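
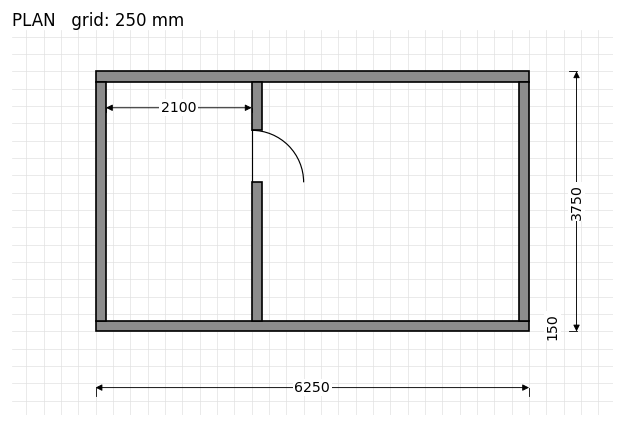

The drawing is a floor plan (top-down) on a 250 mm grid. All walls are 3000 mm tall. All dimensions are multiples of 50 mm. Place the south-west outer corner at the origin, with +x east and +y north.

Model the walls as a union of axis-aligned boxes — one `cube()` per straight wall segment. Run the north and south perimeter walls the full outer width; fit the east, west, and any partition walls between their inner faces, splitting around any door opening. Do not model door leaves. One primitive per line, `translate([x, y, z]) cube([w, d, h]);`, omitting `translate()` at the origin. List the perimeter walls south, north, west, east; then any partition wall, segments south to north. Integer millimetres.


cube([6250, 150, 3000]);
translate([0, 3600, 0]) cube([6250, 150, 3000]);
translate([0, 150, 0]) cube([150, 3450, 3000]);
translate([6100, 150, 0]) cube([150, 3450, 3000]);
translate([2250, 150, 0]) cube([150, 2000, 3000]);
translate([2250, 2900, 0]) cube([150, 700, 3000]);


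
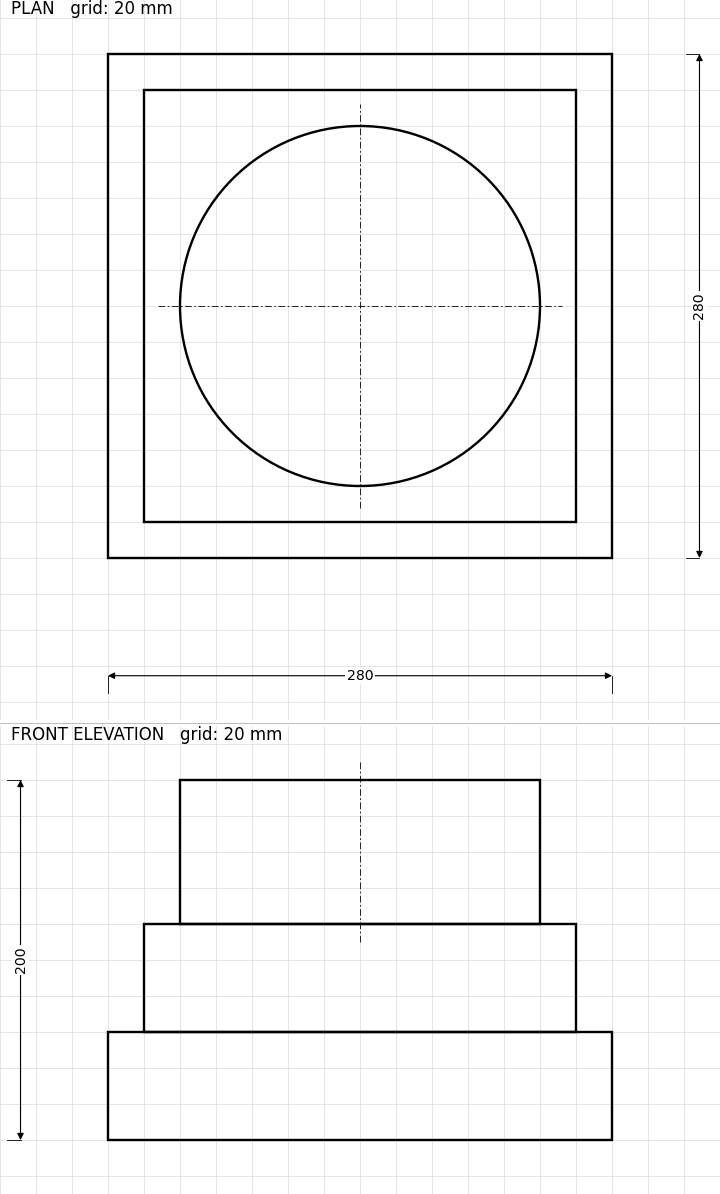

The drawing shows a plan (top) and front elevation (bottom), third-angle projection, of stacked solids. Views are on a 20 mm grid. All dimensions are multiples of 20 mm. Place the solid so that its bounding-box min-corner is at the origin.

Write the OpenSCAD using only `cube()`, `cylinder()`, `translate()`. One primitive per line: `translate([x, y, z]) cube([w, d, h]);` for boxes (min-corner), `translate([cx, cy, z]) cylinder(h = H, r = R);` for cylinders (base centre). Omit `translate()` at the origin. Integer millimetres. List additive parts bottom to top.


cube([280, 280, 60]);
translate([20, 20, 60]) cube([240, 240, 60]);
translate([140, 140, 120]) cylinder(h = 80, r = 100);


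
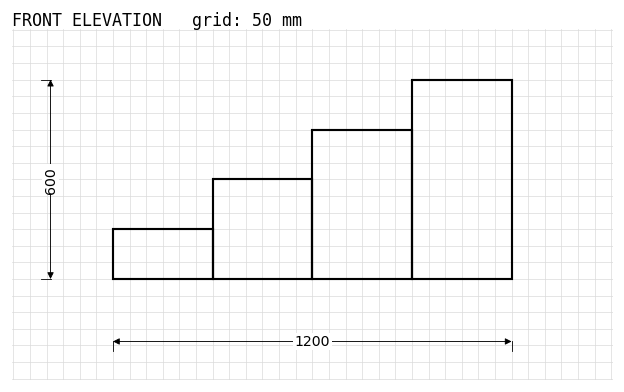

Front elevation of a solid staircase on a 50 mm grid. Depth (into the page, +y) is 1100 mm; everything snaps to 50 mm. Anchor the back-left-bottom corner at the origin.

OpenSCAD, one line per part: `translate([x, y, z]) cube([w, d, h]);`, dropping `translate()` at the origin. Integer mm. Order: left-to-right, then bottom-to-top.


cube([300, 1100, 150]);
translate([300, 0, 0]) cube([300, 1100, 300]);
translate([600, 0, 0]) cube([300, 1100, 450]);
translate([900, 0, 0]) cube([300, 1100, 600]);


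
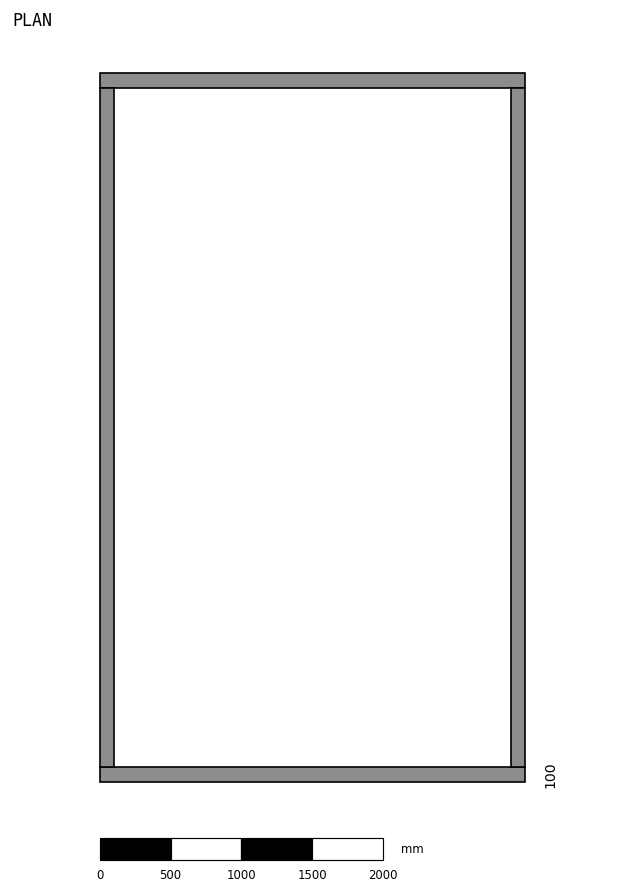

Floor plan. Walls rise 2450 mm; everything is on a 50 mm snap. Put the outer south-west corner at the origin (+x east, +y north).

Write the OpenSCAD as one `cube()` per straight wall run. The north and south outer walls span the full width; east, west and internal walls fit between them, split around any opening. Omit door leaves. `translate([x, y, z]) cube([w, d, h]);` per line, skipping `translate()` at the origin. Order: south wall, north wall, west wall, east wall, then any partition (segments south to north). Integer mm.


cube([3000, 100, 2450]);
translate([0, 4900, 0]) cube([3000, 100, 2450]);
translate([0, 100, 0]) cube([100, 4800, 2450]);
translate([2900, 100, 0]) cube([100, 4800, 2450]);


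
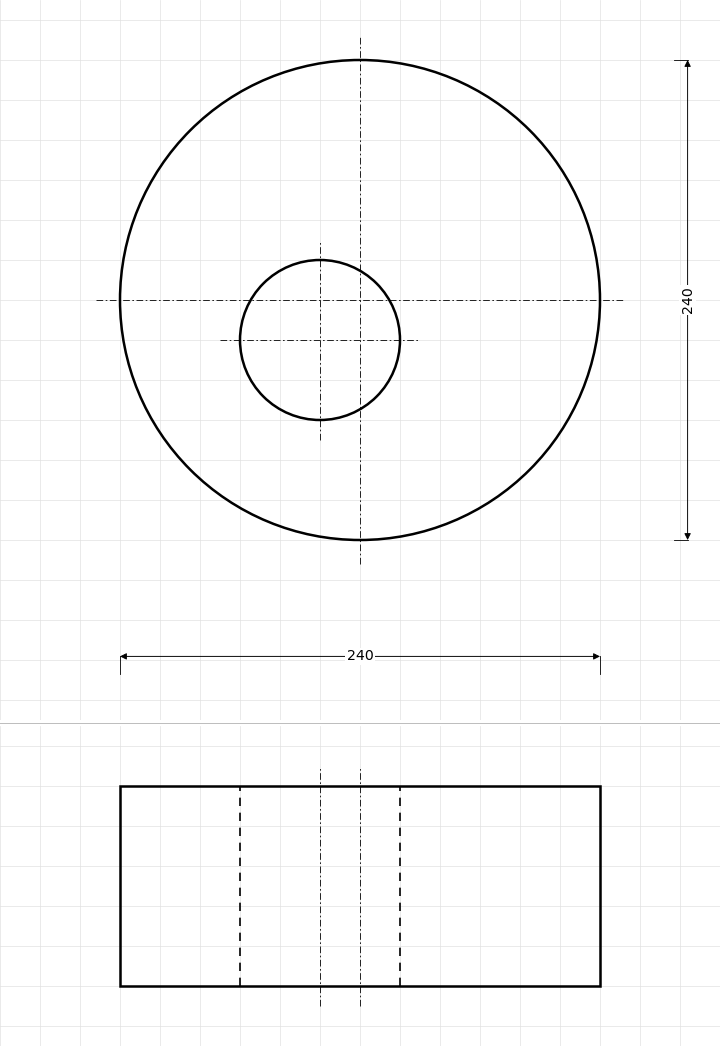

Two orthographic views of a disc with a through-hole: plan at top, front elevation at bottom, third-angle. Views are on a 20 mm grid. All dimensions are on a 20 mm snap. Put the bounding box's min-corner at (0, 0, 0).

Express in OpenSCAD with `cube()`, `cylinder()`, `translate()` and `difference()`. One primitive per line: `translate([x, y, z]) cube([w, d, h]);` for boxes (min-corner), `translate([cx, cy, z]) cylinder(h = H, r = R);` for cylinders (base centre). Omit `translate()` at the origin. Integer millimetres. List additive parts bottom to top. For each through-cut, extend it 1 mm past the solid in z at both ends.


difference() {
  translate([120, 120, 0]) cylinder(h = 100, r = 120);
  translate([100, 100, -1]) cylinder(h = 102, r = 40);
}


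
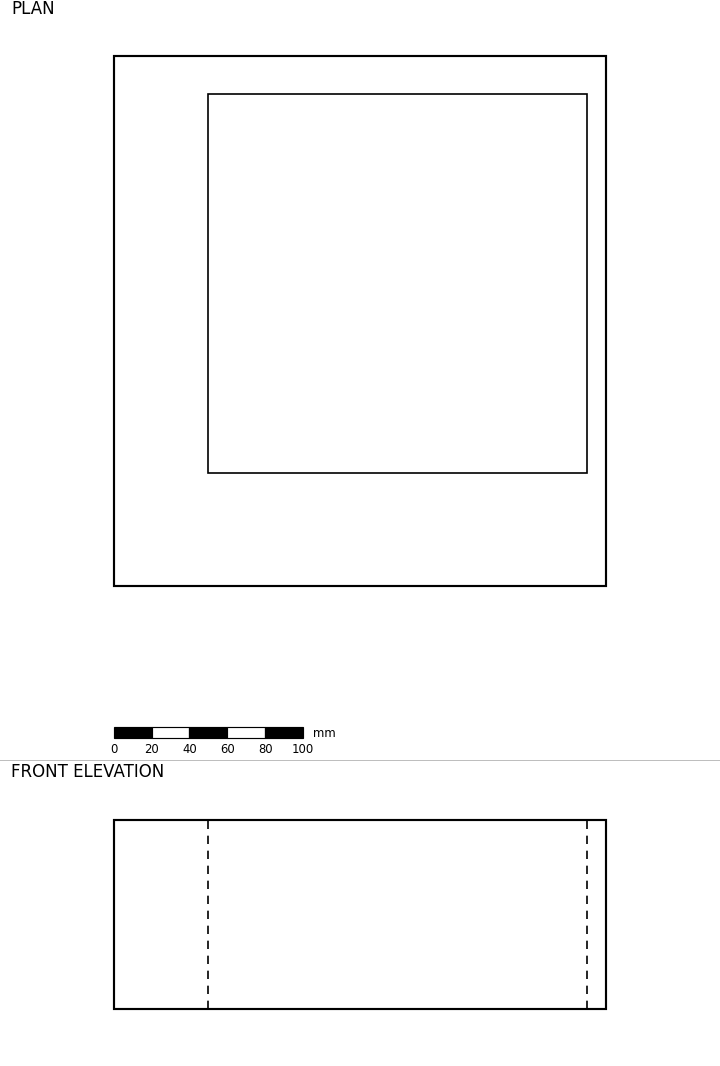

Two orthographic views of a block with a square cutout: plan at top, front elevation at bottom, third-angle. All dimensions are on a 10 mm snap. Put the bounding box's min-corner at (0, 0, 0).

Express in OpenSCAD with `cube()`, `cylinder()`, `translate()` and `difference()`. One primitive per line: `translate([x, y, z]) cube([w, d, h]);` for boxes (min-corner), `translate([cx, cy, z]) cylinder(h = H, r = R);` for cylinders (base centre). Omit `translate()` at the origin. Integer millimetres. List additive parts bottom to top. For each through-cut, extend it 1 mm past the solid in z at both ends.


difference() {
  cube([260, 280, 100]);
  translate([50, 60, -1]) cube([200, 200, 102]);
}


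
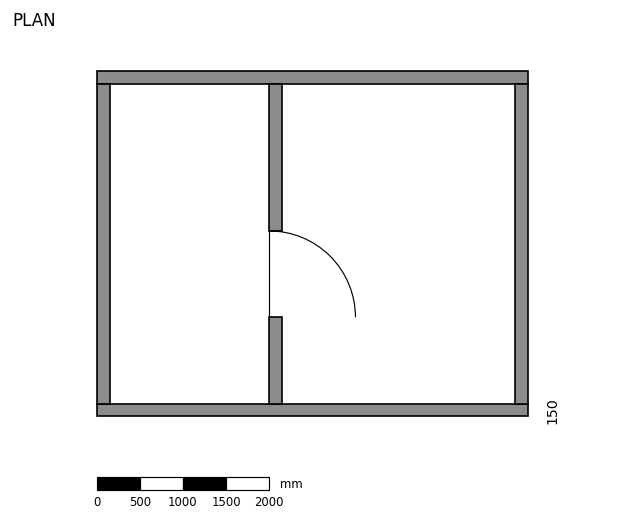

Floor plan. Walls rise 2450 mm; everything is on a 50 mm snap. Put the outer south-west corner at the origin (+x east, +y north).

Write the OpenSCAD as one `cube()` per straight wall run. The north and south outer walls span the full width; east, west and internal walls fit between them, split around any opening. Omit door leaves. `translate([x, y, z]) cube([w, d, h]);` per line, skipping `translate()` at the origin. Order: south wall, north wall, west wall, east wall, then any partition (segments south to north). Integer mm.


cube([5000, 150, 2450]);
translate([0, 3850, 0]) cube([5000, 150, 2450]);
translate([0, 150, 0]) cube([150, 3700, 2450]);
translate([4850, 150, 0]) cube([150, 3700, 2450]);
translate([2000, 150, 0]) cube([150, 1000, 2450]);
translate([2000, 2150, 0]) cube([150, 1700, 2450]);


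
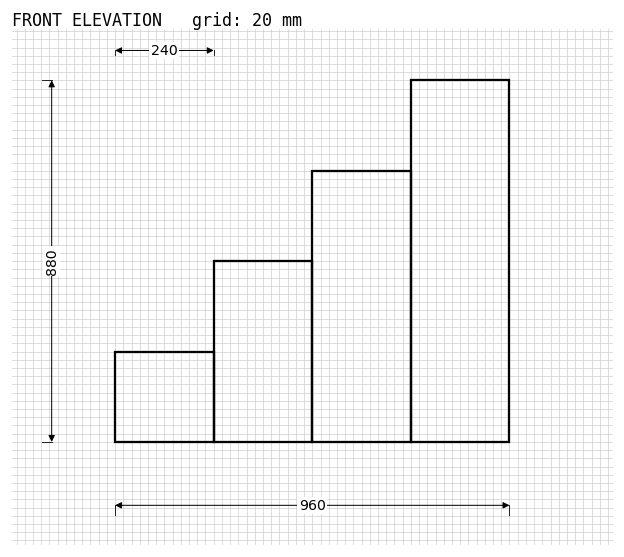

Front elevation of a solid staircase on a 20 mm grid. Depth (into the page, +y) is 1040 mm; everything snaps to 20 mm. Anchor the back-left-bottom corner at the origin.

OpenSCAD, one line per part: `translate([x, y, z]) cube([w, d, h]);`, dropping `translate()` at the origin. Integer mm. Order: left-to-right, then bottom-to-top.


cube([240, 1040, 220]);
translate([240, 0, 0]) cube([240, 1040, 440]);
translate([480, 0, 0]) cube([240, 1040, 660]);
translate([720, 0, 0]) cube([240, 1040, 880]);


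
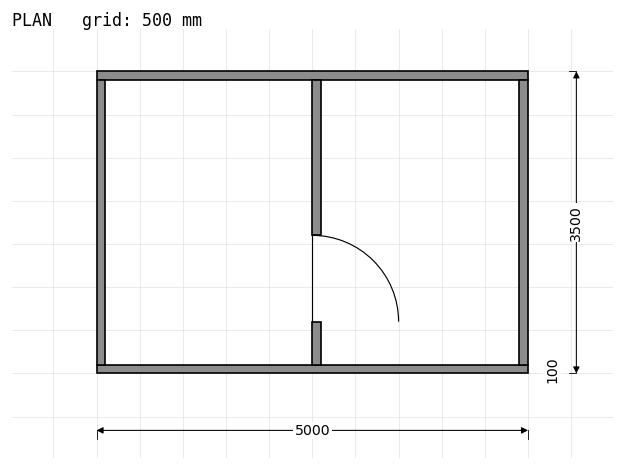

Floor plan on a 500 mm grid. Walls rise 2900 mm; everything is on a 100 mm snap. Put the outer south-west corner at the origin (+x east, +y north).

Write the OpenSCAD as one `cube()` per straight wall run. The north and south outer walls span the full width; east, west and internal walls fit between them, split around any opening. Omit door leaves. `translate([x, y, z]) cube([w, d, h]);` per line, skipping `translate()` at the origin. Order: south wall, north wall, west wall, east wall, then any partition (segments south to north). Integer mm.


cube([5000, 100, 2900]);
translate([0, 3400, 0]) cube([5000, 100, 2900]);
translate([0, 100, 0]) cube([100, 3300, 2900]);
translate([4900, 100, 0]) cube([100, 3300, 2900]);
translate([2500, 100, 0]) cube([100, 500, 2900]);
translate([2500, 1600, 0]) cube([100, 1800, 2900]);


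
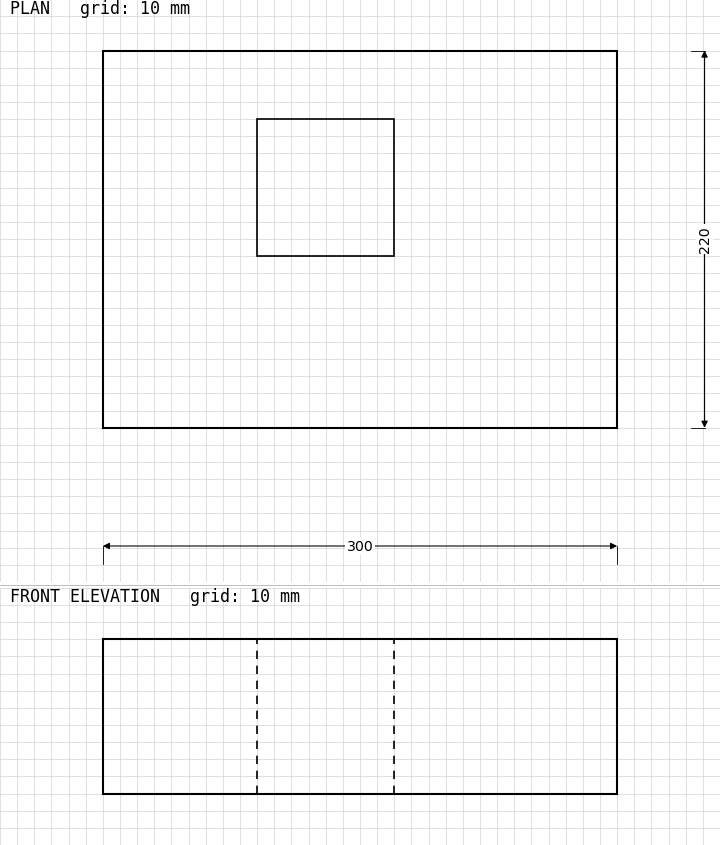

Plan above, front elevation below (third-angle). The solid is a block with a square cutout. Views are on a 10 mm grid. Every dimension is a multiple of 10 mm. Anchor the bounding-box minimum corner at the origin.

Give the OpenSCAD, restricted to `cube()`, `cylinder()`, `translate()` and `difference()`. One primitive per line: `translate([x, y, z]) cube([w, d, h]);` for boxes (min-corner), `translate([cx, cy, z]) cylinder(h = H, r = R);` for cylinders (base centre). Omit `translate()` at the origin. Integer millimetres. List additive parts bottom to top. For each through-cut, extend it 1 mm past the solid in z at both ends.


difference() {
  cube([300, 220, 90]);
  translate([90, 100, -1]) cube([80, 80, 92]);
}


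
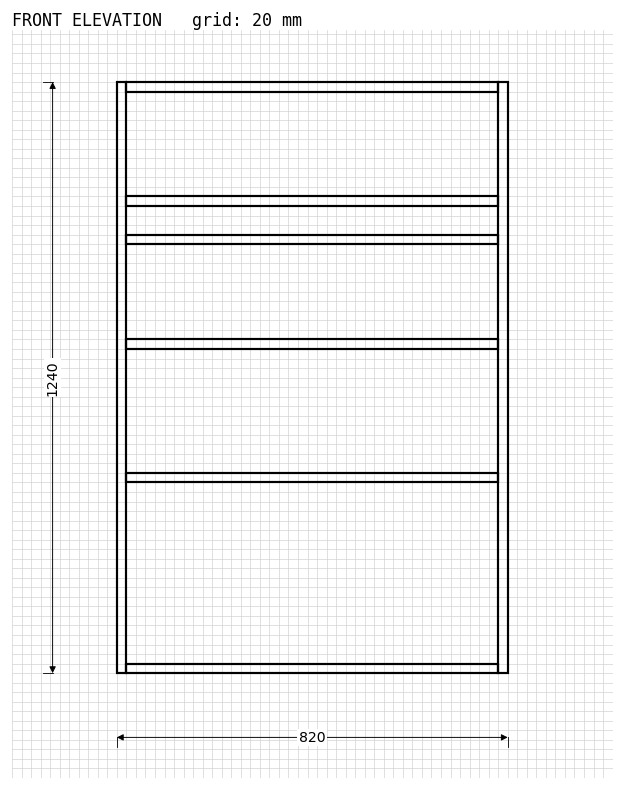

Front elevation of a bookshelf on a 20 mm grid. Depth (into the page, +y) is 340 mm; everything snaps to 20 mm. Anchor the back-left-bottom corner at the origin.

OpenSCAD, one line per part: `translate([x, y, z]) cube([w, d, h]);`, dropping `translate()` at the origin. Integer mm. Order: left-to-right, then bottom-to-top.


cube([20, 340, 1240]);
translate([20, 0, 0]) cube([780, 340, 20]);
translate([20, 0, 400]) cube([780, 340, 20]);
translate([20, 0, 680]) cube([780, 340, 20]);
translate([20, 0, 900]) cube([780, 340, 20]);
translate([20, 0, 980]) cube([780, 340, 20]);
translate([20, 0, 1220]) cube([780, 340, 20]);
translate([800, 0, 0]) cube([20, 340, 1240]);


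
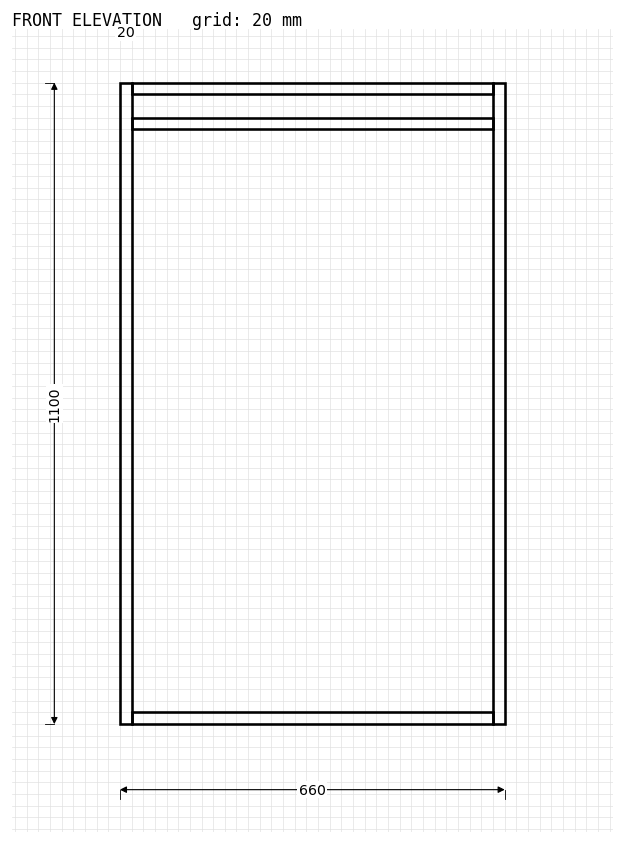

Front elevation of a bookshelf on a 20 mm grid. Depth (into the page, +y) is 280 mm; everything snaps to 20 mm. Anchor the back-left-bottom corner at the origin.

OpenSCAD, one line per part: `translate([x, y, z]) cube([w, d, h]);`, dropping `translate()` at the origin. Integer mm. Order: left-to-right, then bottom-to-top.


cube([20, 280, 1100]);
translate([20, 0, 0]) cube([620, 280, 20]);
translate([20, 0, 1020]) cube([620, 280, 20]);
translate([20, 0, 1080]) cube([620, 280, 20]);
translate([640, 0, 0]) cube([20, 280, 1100]);


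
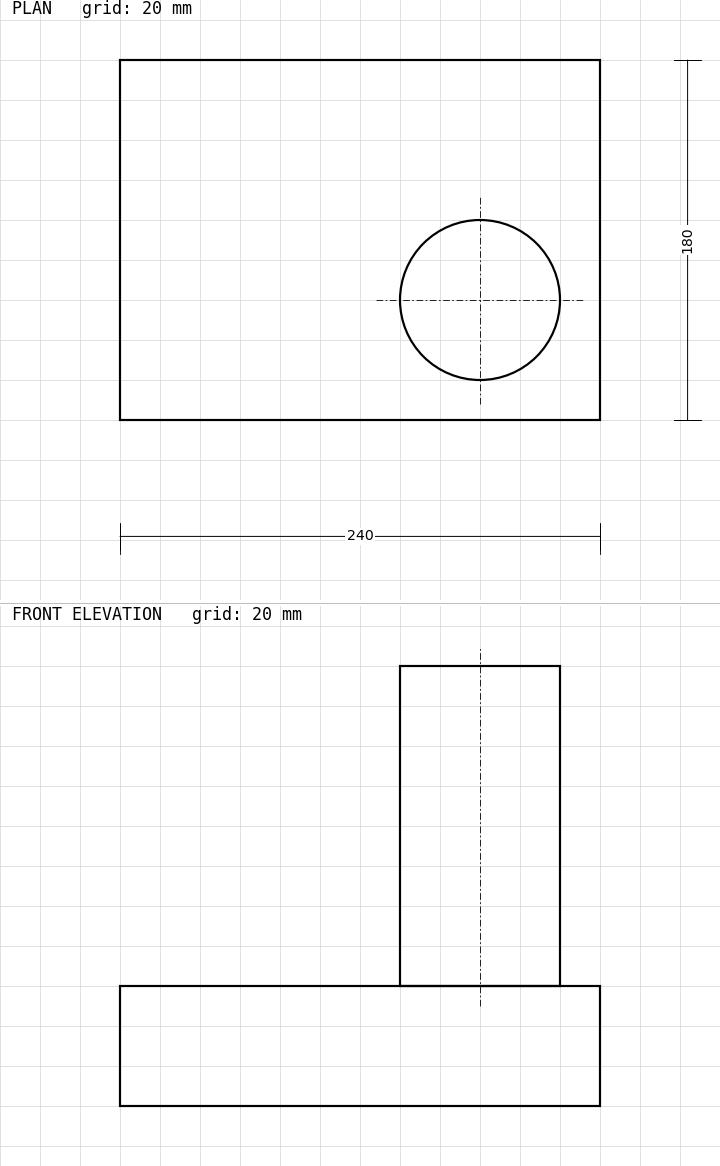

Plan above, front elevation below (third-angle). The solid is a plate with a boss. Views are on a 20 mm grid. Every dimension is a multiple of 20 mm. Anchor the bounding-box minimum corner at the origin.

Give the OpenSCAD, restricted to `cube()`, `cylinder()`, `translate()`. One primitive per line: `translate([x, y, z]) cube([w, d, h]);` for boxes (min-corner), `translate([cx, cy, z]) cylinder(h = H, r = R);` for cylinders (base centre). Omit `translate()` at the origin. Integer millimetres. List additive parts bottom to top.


cube([240, 180, 60]);
translate([180, 60, 60]) cylinder(h = 160, r = 40);


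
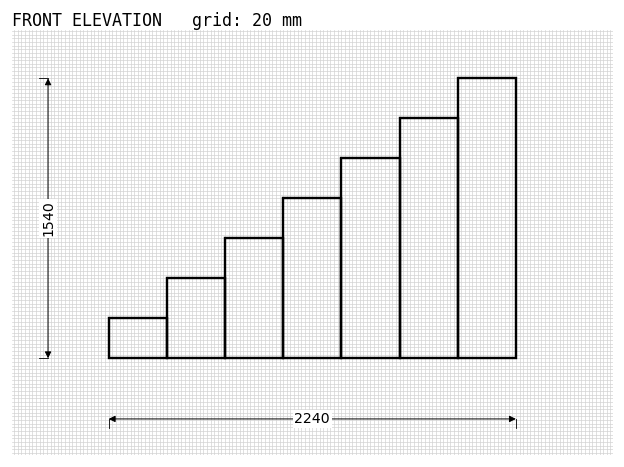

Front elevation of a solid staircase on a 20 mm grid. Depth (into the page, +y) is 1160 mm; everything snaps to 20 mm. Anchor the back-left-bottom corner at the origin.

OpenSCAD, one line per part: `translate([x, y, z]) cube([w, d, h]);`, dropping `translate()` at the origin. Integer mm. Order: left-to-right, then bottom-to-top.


cube([320, 1160, 220]);
translate([320, 0, 0]) cube([320, 1160, 440]);
translate([640, 0, 0]) cube([320, 1160, 660]);
translate([960, 0, 0]) cube([320, 1160, 880]);
translate([1280, 0, 0]) cube([320, 1160, 1100]);
translate([1600, 0, 0]) cube([320, 1160, 1320]);
translate([1920, 0, 0]) cube([320, 1160, 1540]);


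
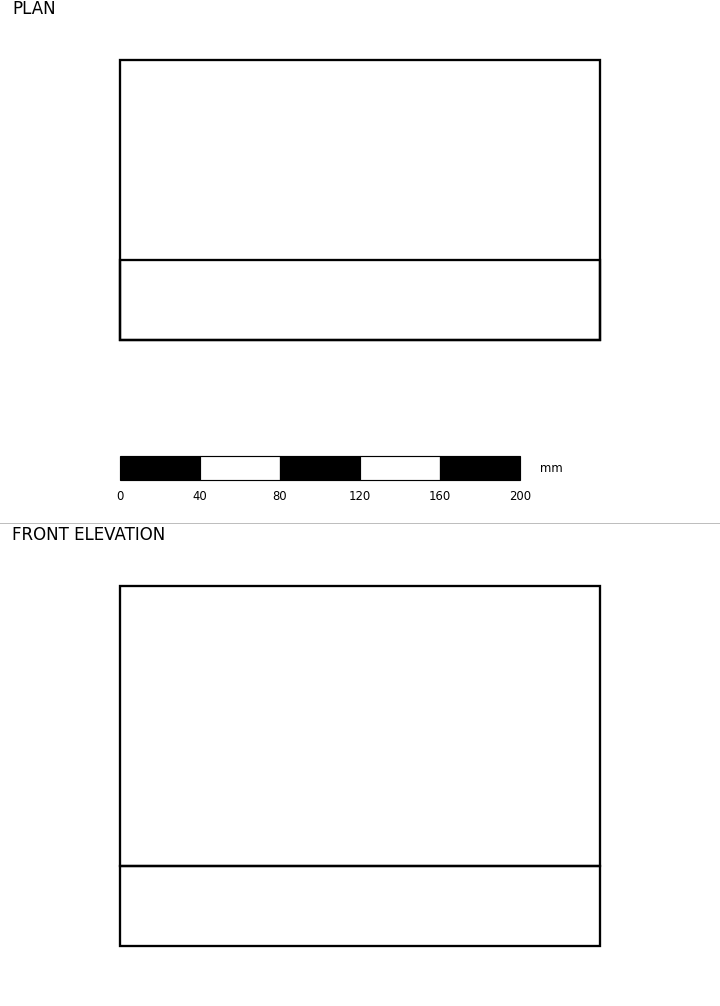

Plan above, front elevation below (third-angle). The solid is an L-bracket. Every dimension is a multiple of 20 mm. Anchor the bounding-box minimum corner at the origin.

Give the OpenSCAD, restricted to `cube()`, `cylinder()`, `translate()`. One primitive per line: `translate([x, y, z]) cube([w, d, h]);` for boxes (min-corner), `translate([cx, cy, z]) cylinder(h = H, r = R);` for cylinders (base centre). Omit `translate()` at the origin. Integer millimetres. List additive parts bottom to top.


cube([240, 140, 40]);
translate([0, 0, 40]) cube([240, 40, 140]);


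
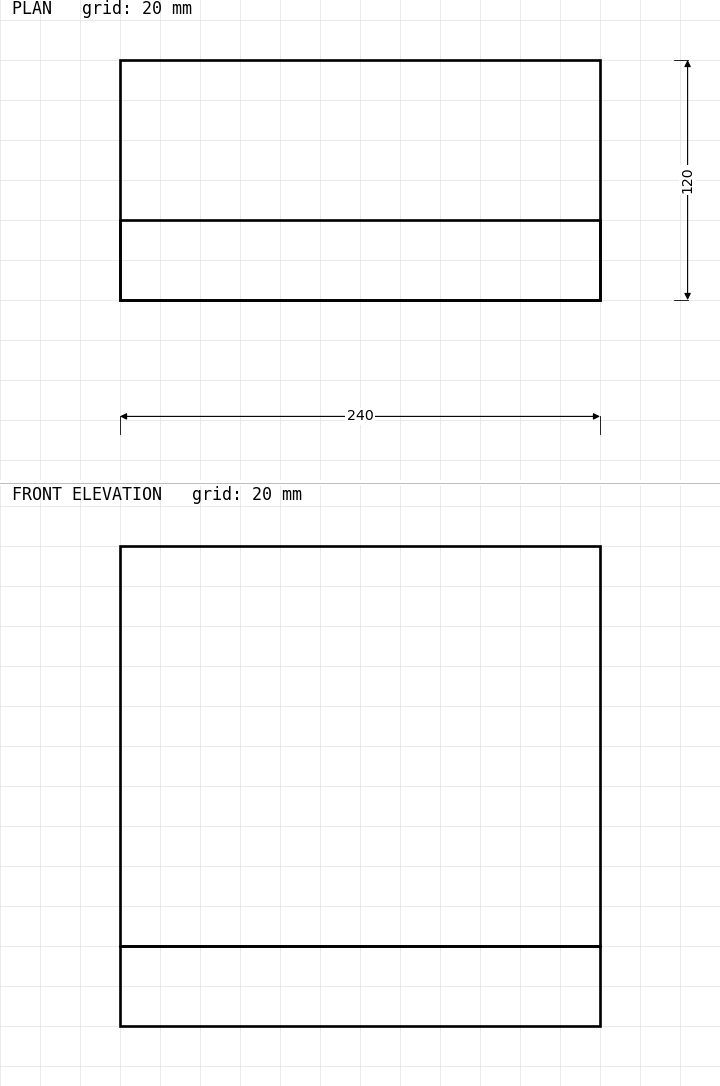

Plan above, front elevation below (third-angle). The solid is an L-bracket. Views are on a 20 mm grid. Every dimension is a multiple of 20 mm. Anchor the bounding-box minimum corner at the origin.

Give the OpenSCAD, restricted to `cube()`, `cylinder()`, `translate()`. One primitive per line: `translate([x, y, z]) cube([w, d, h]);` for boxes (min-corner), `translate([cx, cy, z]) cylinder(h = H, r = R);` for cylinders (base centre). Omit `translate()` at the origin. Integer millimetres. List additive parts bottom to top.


cube([240, 120, 40]);
translate([0, 0, 40]) cube([240, 40, 200]);


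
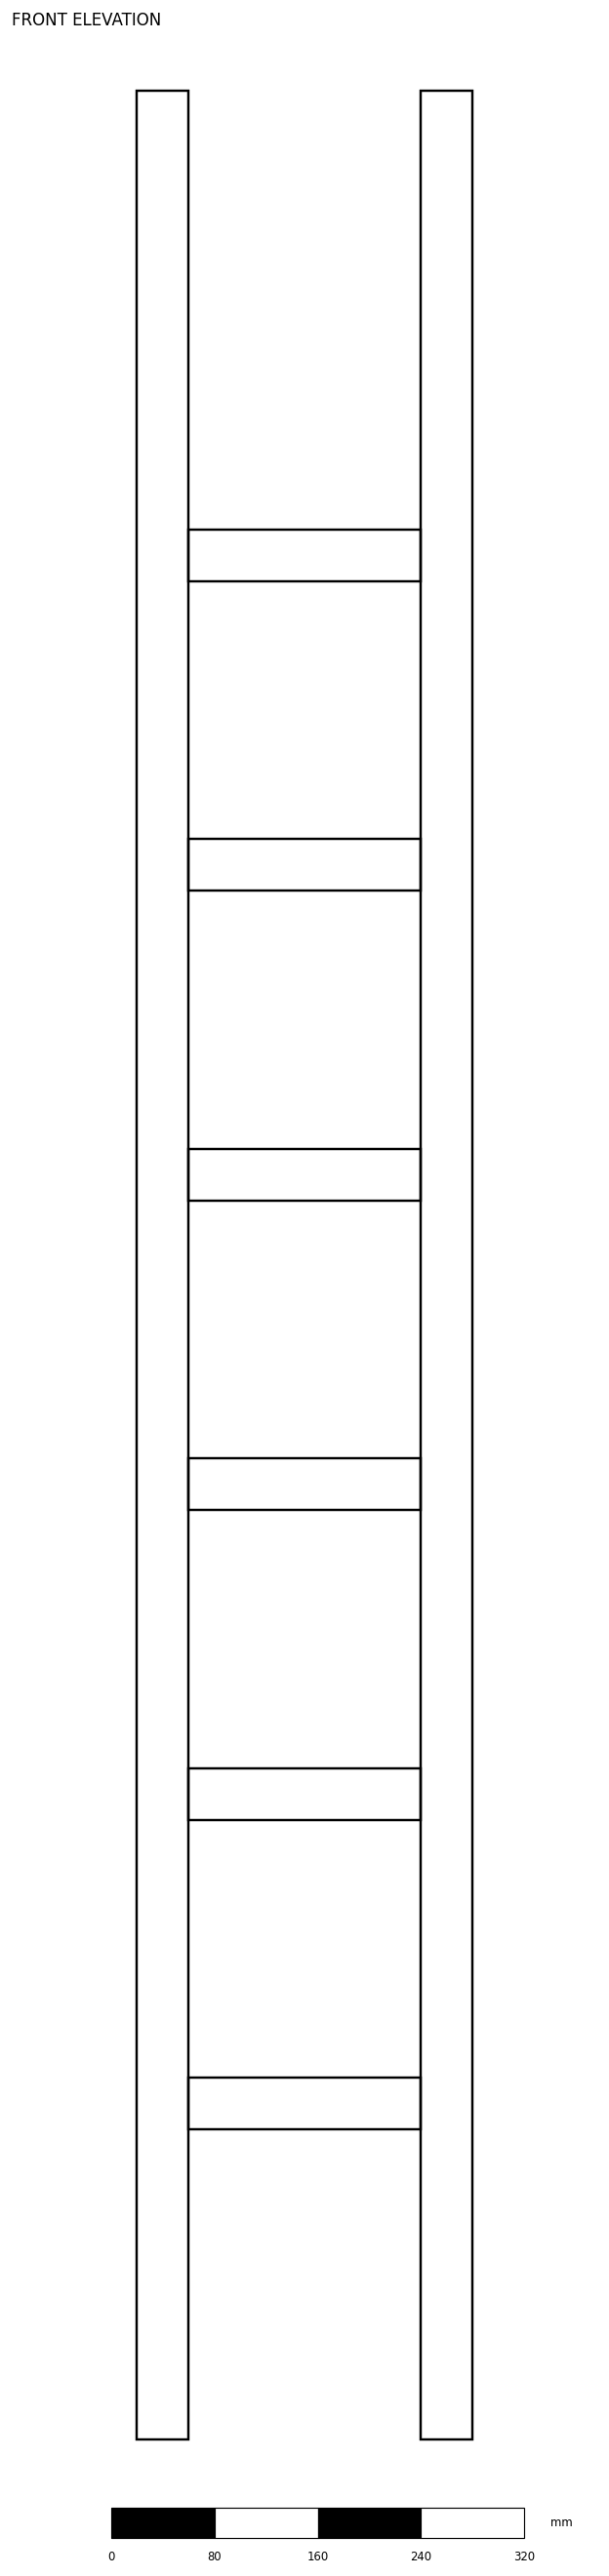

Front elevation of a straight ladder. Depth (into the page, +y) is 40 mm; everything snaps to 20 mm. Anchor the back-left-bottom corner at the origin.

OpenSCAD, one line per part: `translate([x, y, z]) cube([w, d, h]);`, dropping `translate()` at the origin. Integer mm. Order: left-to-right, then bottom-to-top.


cube([40, 40, 1820]);
translate([40, 0, 240]) cube([180, 40, 40]);
translate([40, 0, 480]) cube([180, 40, 40]);
translate([40, 0, 720]) cube([180, 40, 40]);
translate([40, 0, 960]) cube([180, 40, 40]);
translate([40, 0, 1200]) cube([180, 40, 40]);
translate([40, 0, 1440]) cube([180, 40, 40]);
translate([220, 0, 0]) cube([40, 40, 1820]);


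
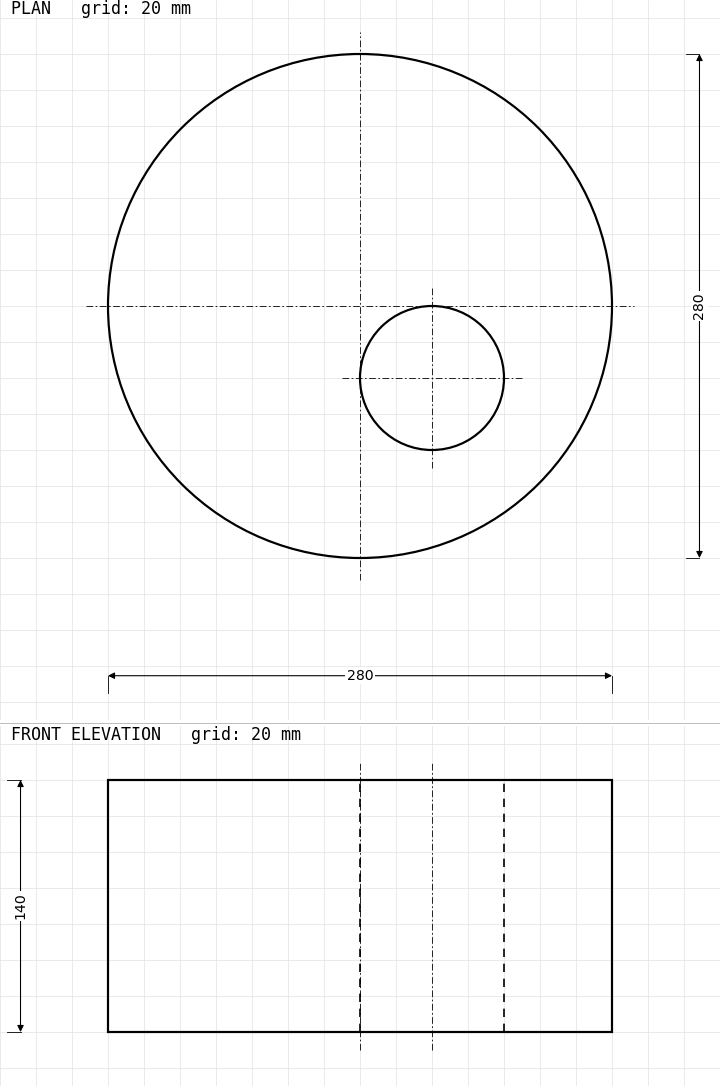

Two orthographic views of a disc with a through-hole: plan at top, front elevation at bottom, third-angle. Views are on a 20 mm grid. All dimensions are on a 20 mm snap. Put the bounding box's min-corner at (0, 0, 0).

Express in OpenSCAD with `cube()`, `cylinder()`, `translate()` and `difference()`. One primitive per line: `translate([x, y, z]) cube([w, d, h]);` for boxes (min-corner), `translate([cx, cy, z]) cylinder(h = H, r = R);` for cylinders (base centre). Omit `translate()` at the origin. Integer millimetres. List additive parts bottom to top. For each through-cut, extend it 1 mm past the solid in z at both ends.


difference() {
  translate([140, 140, 0]) cylinder(h = 140, r = 140);
  translate([180, 100, -1]) cylinder(h = 142, r = 40);
}


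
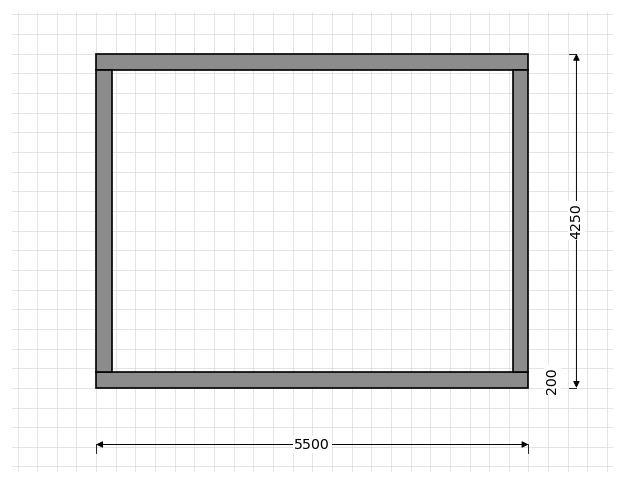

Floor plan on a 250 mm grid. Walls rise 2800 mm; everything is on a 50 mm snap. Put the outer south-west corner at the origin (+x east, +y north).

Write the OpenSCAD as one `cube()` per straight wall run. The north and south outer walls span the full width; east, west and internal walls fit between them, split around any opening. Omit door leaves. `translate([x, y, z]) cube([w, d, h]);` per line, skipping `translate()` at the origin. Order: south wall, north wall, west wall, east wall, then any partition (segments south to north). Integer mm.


cube([5500, 200, 2800]);
translate([0, 4050, 0]) cube([5500, 200, 2800]);
translate([0, 200, 0]) cube([200, 3850, 2800]);
translate([5300, 200, 0]) cube([200, 3850, 2800]);


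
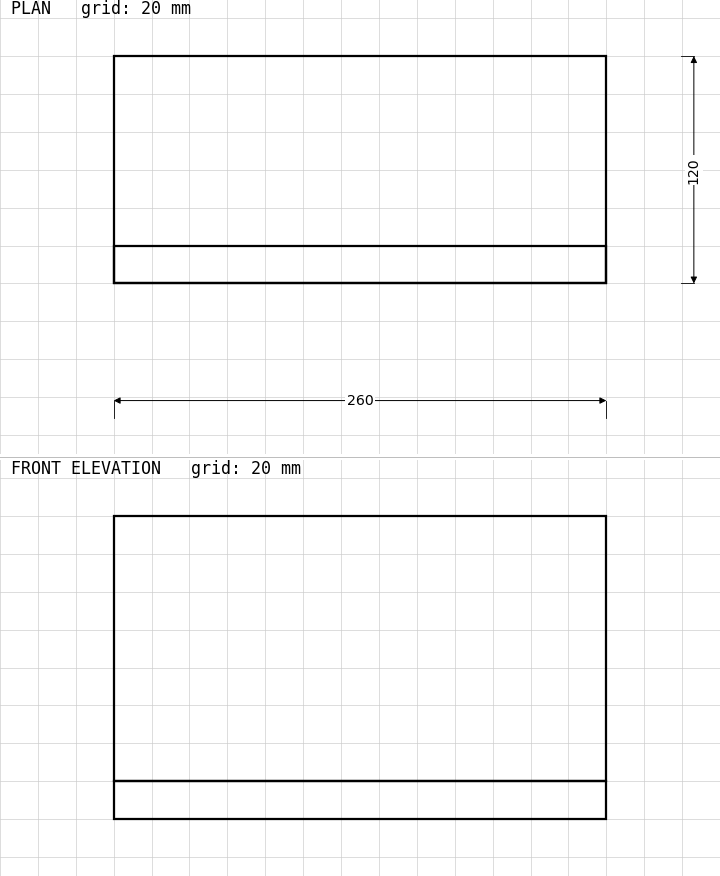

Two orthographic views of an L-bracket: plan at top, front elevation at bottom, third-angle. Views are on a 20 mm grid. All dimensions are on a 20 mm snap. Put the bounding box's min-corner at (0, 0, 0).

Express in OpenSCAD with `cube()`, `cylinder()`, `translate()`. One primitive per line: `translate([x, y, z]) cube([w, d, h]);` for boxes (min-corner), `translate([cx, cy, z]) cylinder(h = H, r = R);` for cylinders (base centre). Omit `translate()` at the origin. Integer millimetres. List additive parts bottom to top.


cube([260, 120, 20]);
translate([0, 0, 20]) cube([260, 20, 140]);


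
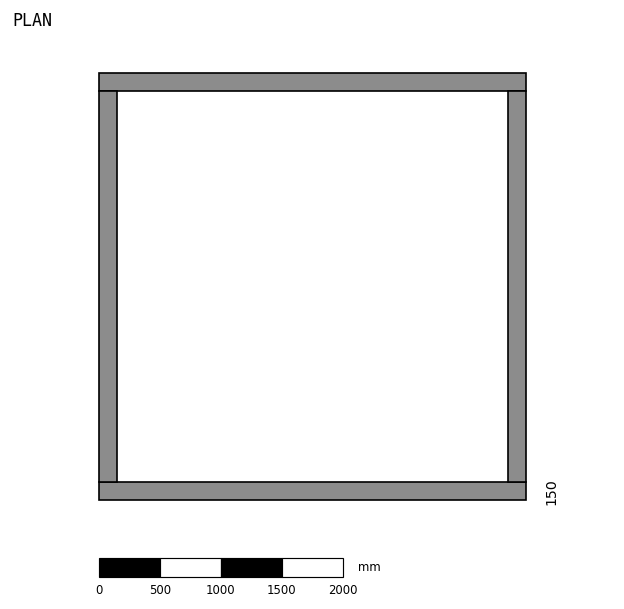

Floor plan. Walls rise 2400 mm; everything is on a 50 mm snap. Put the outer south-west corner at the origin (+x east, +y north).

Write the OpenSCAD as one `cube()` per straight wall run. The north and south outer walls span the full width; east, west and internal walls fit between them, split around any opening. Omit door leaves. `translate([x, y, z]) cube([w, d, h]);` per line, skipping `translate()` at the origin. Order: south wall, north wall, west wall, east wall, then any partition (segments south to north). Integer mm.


cube([3500, 150, 2400]);
translate([0, 3350, 0]) cube([3500, 150, 2400]);
translate([0, 150, 0]) cube([150, 3200, 2400]);
translate([3350, 150, 0]) cube([150, 3200, 2400]);


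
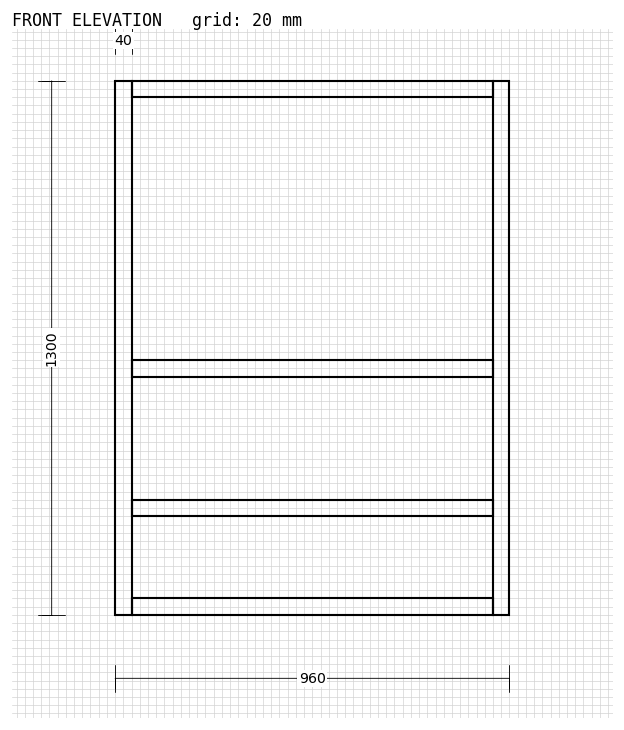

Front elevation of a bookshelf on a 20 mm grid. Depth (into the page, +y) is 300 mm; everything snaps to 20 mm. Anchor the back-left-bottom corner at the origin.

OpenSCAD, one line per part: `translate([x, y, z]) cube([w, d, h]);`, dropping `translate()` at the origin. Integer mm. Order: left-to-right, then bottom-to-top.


cube([40, 300, 1300]);
translate([40, 0, 0]) cube([880, 300, 40]);
translate([40, 0, 240]) cube([880, 300, 40]);
translate([40, 0, 580]) cube([880, 300, 40]);
translate([40, 0, 1260]) cube([880, 300, 40]);
translate([920, 0, 0]) cube([40, 300, 1300]);


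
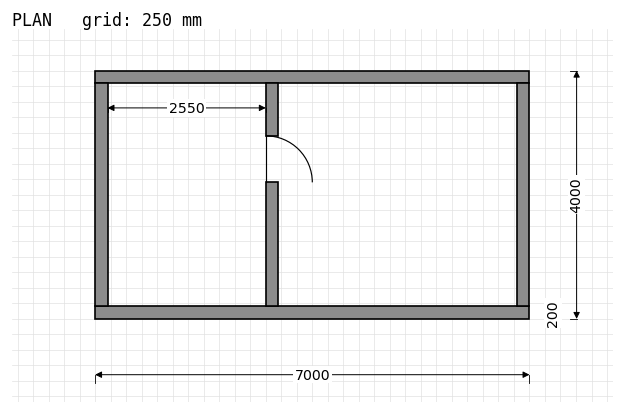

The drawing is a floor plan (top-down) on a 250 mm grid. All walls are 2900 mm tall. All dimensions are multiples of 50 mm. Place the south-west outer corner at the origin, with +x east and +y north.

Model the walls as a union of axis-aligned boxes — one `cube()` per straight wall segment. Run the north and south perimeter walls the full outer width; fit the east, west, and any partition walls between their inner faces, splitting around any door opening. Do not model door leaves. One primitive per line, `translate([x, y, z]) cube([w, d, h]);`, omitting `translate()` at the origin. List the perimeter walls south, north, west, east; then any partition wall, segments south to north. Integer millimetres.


cube([7000, 200, 2900]);
translate([0, 3800, 0]) cube([7000, 200, 2900]);
translate([0, 200, 0]) cube([200, 3600, 2900]);
translate([6800, 200, 0]) cube([200, 3600, 2900]);
translate([2750, 200, 0]) cube([200, 2000, 2900]);
translate([2750, 2950, 0]) cube([200, 850, 2900]);


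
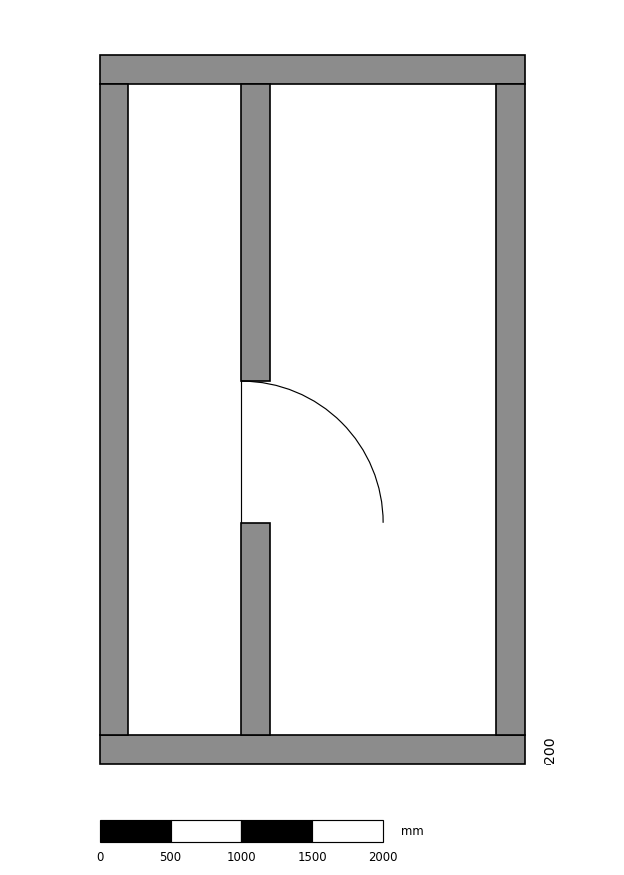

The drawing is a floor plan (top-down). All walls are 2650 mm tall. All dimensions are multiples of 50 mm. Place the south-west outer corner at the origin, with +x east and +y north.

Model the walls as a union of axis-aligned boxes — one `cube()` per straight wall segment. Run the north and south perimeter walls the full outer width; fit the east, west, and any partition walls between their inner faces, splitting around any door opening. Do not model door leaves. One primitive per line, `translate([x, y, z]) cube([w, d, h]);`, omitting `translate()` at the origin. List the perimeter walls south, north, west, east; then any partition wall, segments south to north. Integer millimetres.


cube([3000, 200, 2650]);
translate([0, 4800, 0]) cube([3000, 200, 2650]);
translate([0, 200, 0]) cube([200, 4600, 2650]);
translate([2800, 200, 0]) cube([200, 4600, 2650]);
translate([1000, 200, 0]) cube([200, 1500, 2650]);
translate([1000, 2700, 0]) cube([200, 2100, 2650]);


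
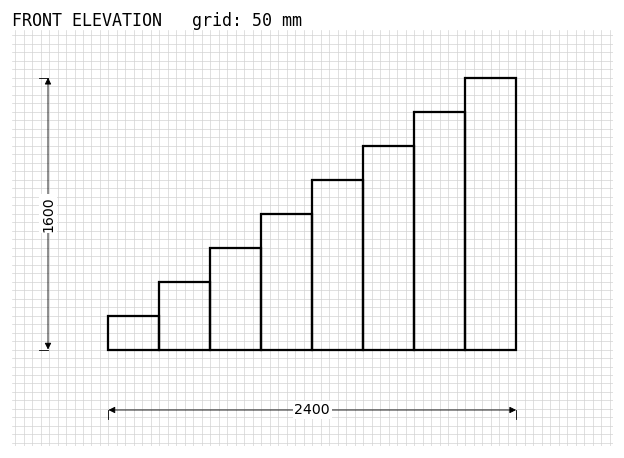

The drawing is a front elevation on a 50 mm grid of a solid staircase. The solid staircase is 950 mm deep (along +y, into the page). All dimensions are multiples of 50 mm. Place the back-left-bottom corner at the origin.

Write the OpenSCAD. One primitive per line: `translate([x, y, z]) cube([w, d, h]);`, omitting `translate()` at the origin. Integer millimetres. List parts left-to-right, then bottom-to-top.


cube([300, 950, 200]);
translate([300, 0, 0]) cube([300, 950, 400]);
translate([600, 0, 0]) cube([300, 950, 600]);
translate([900, 0, 0]) cube([300, 950, 800]);
translate([1200, 0, 0]) cube([300, 950, 1000]);
translate([1500, 0, 0]) cube([300, 950, 1200]);
translate([1800, 0, 0]) cube([300, 950, 1400]);
translate([2100, 0, 0]) cube([300, 950, 1600]);


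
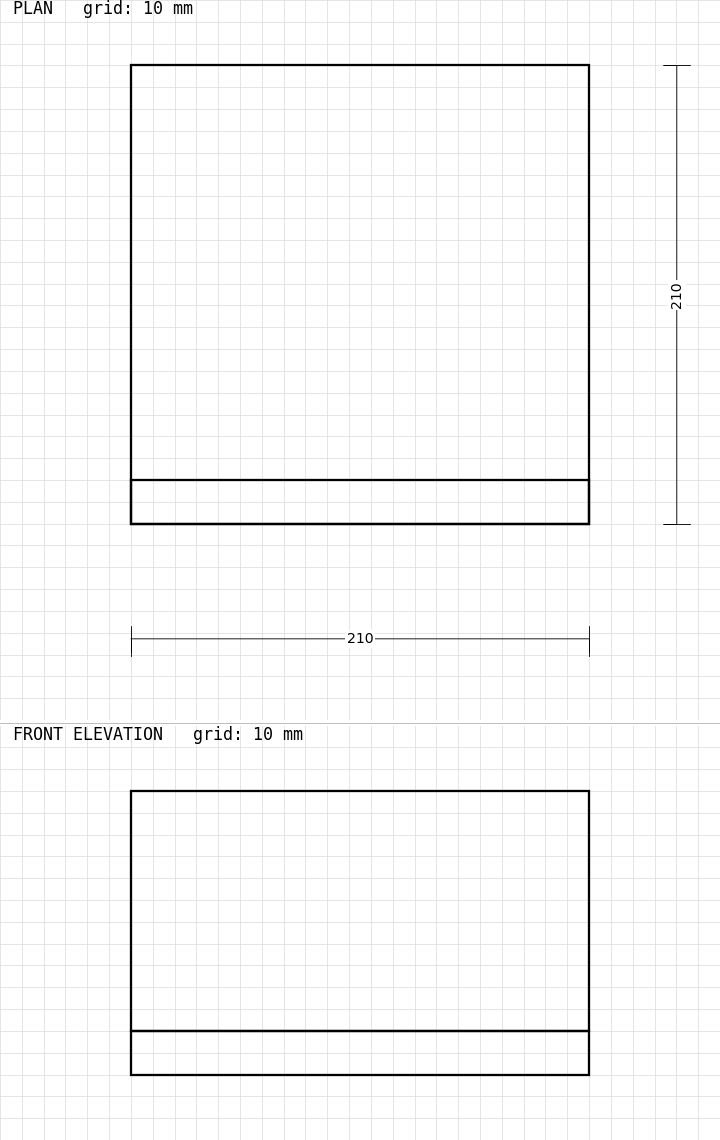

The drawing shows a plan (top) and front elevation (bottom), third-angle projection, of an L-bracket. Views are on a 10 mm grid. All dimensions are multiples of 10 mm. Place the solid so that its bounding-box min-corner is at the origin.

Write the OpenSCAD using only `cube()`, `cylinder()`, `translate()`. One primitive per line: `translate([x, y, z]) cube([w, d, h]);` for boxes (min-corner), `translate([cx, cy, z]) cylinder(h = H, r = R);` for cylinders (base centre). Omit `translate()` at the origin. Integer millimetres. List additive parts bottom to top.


cube([210, 210, 20]);
translate([0, 0, 20]) cube([210, 20, 110]);


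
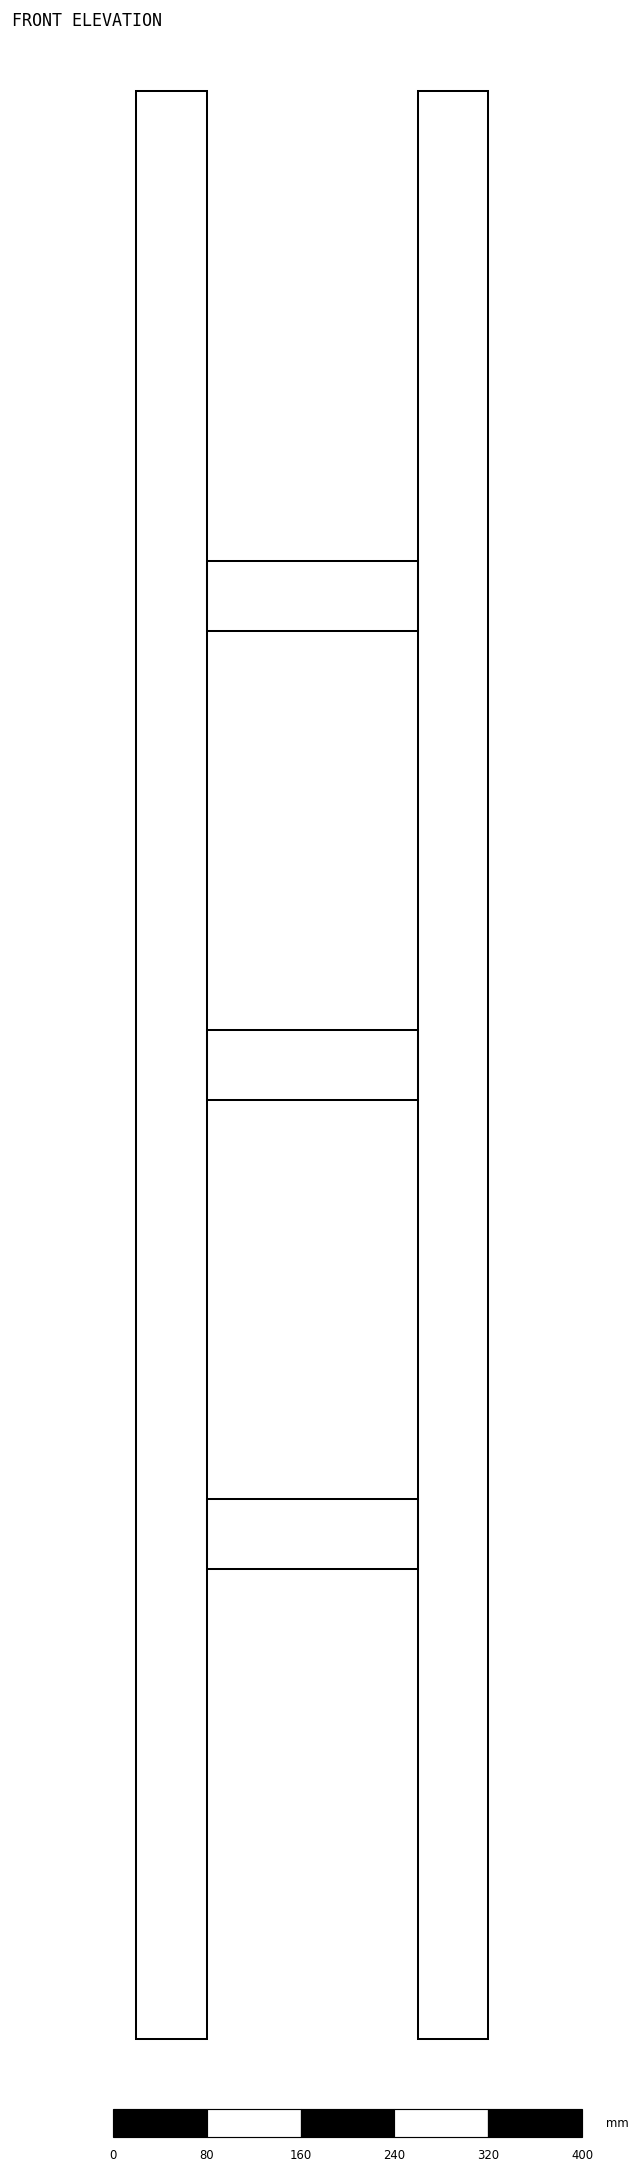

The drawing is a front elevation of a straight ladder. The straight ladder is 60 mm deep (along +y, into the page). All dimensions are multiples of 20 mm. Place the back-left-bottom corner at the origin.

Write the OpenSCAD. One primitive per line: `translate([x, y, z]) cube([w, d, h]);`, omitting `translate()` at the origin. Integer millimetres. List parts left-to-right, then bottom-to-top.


cube([60, 60, 1660]);
translate([60, 0, 400]) cube([180, 60, 60]);
translate([60, 0, 800]) cube([180, 60, 60]);
translate([60, 0, 1200]) cube([180, 60, 60]);
translate([240, 0, 0]) cube([60, 60, 1660]);


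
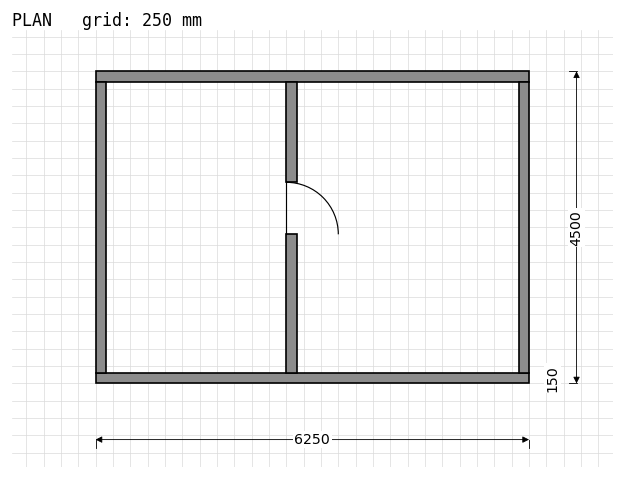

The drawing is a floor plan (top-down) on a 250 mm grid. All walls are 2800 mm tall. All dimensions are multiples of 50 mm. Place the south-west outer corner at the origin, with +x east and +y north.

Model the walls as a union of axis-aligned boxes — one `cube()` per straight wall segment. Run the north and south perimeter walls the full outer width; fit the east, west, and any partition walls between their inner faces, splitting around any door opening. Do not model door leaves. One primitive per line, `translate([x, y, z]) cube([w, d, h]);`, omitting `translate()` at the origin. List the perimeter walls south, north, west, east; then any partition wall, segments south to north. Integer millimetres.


cube([6250, 150, 2800]);
translate([0, 4350, 0]) cube([6250, 150, 2800]);
translate([0, 150, 0]) cube([150, 4200, 2800]);
translate([6100, 150, 0]) cube([150, 4200, 2800]);
translate([2750, 150, 0]) cube([150, 2000, 2800]);
translate([2750, 2900, 0]) cube([150, 1450, 2800]);


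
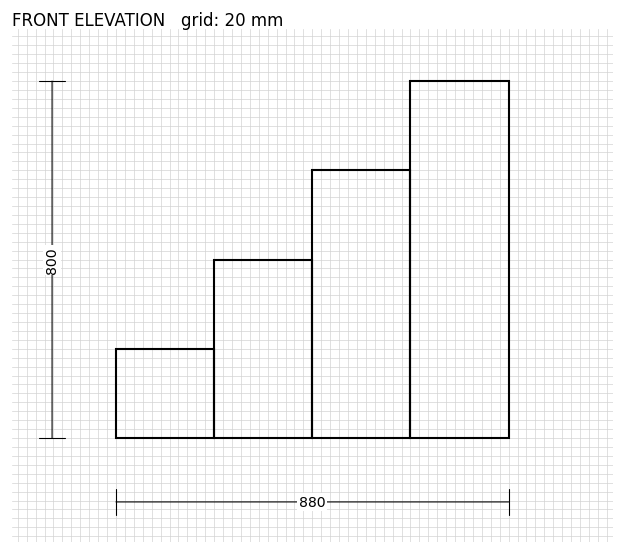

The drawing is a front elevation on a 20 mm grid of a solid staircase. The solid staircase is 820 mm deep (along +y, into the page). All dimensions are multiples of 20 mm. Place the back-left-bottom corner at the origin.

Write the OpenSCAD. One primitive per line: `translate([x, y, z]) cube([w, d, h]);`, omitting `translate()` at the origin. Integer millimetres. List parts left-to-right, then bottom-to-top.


cube([220, 820, 200]);
translate([220, 0, 0]) cube([220, 820, 400]);
translate([440, 0, 0]) cube([220, 820, 600]);
translate([660, 0, 0]) cube([220, 820, 800]);


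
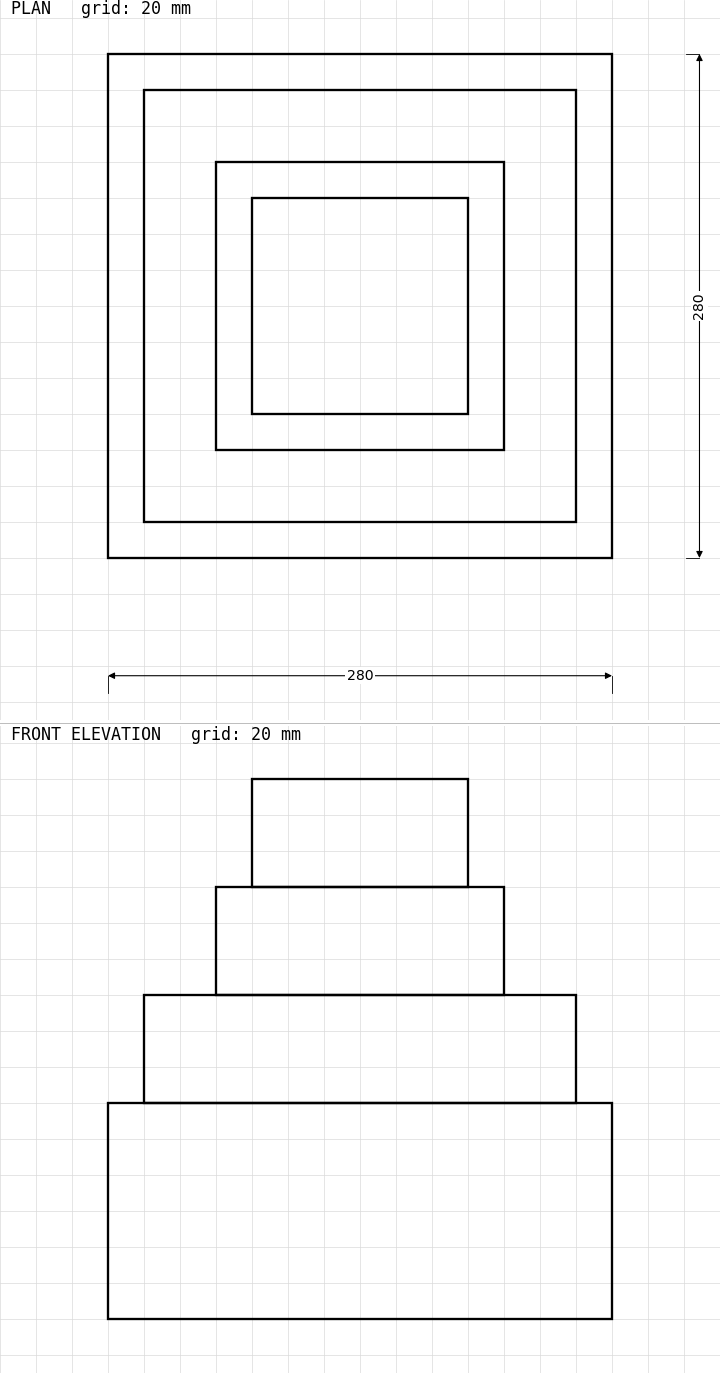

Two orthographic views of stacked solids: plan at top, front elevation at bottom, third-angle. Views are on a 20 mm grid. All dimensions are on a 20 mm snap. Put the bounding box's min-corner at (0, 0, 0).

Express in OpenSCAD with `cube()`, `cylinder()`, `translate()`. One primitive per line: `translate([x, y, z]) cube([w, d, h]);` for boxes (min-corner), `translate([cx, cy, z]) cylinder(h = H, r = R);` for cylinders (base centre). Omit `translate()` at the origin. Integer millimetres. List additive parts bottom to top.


cube([280, 280, 120]);
translate([20, 20, 120]) cube([240, 240, 60]);
translate([60, 60, 180]) cube([160, 160, 60]);
translate([80, 80, 240]) cube([120, 120, 60]);


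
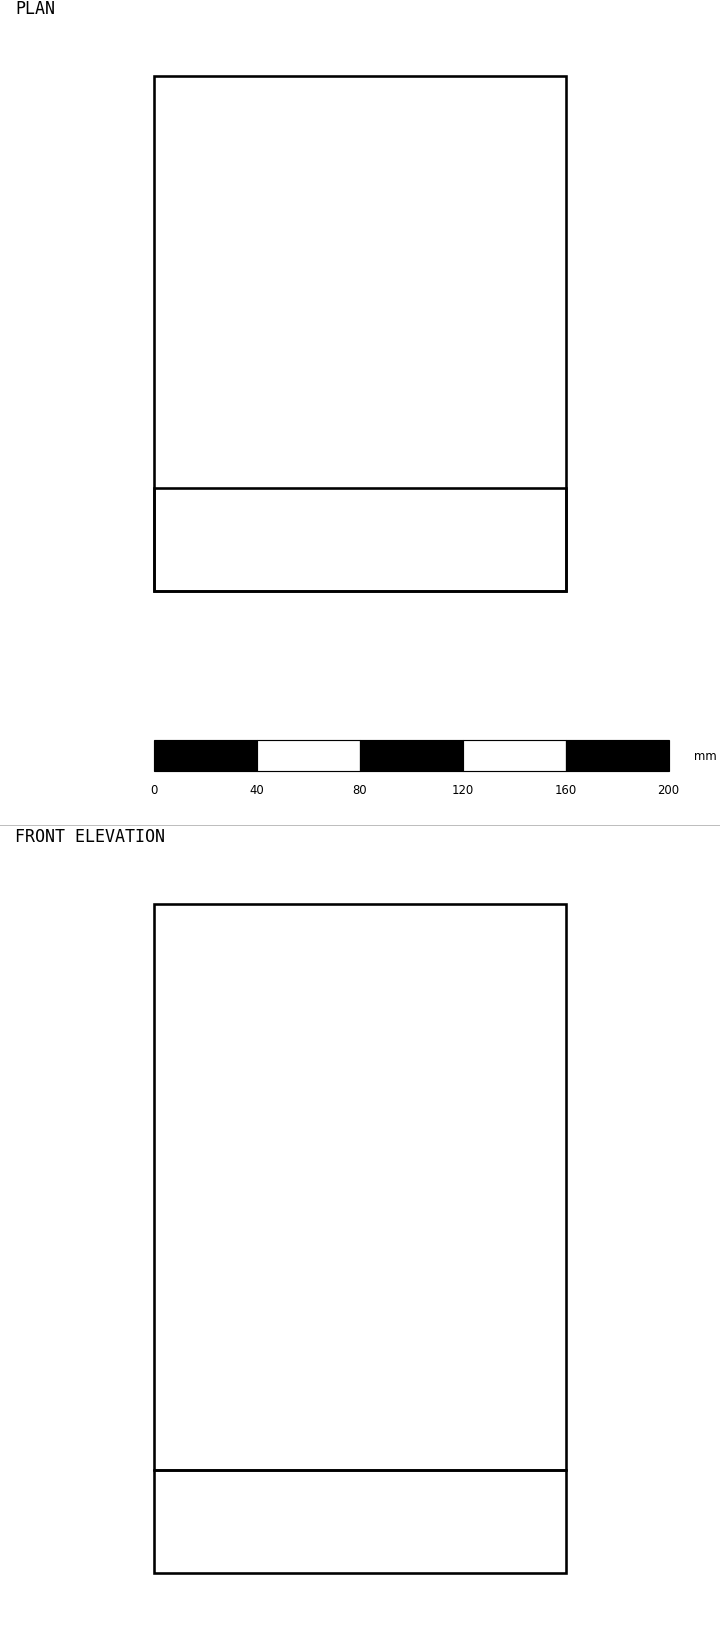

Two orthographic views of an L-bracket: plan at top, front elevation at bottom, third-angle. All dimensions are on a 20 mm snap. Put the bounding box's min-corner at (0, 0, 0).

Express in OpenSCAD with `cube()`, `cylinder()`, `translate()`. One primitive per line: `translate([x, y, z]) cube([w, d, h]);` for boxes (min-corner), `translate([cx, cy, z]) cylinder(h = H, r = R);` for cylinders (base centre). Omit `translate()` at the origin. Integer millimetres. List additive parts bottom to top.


cube([160, 200, 40]);
translate([0, 0, 40]) cube([160, 40, 220]);


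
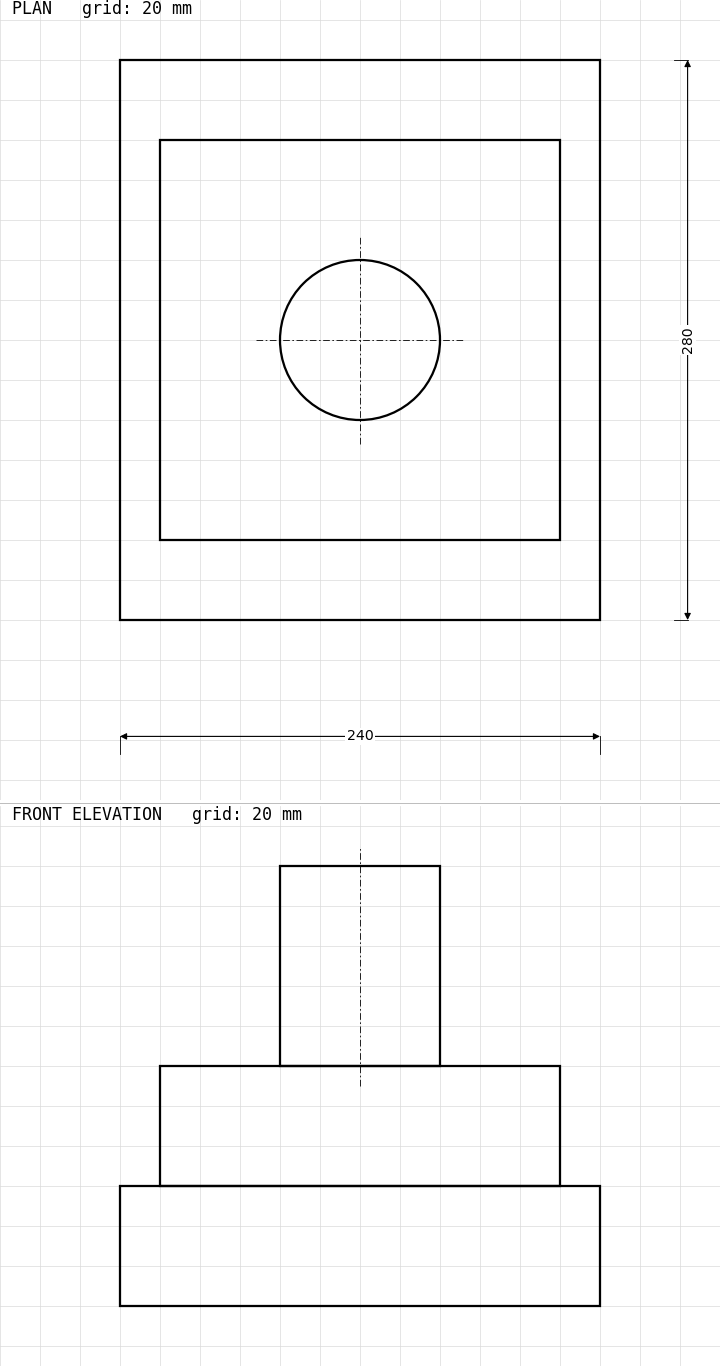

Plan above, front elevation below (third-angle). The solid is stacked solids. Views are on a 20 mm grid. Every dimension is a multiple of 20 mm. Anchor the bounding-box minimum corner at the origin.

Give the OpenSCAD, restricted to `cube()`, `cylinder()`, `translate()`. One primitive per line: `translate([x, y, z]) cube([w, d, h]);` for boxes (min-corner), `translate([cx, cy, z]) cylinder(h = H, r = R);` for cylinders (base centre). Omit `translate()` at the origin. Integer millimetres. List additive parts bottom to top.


cube([240, 280, 60]);
translate([20, 40, 60]) cube([200, 200, 60]);
translate([120, 140, 120]) cylinder(h = 100, r = 40);


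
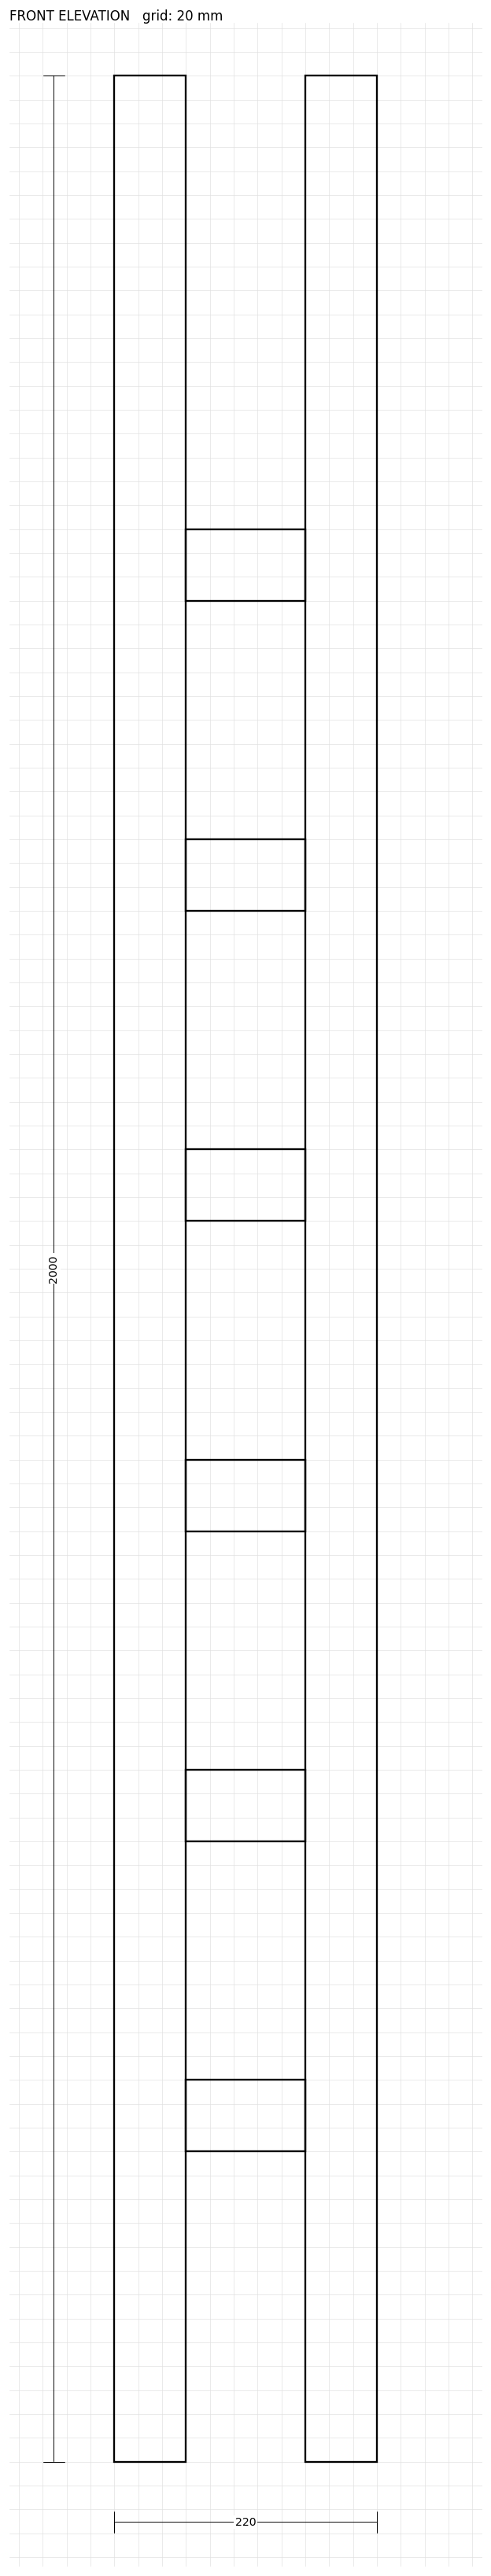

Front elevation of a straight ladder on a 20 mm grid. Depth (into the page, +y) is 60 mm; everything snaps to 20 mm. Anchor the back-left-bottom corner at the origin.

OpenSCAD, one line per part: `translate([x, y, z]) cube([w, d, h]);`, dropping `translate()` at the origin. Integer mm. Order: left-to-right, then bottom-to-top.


cube([60, 60, 2000]);
translate([60, 0, 260]) cube([100, 60, 60]);
translate([60, 0, 520]) cube([100, 60, 60]);
translate([60, 0, 780]) cube([100, 60, 60]);
translate([60, 0, 1040]) cube([100, 60, 60]);
translate([60, 0, 1300]) cube([100, 60, 60]);
translate([60, 0, 1560]) cube([100, 60, 60]);
translate([160, 0, 0]) cube([60, 60, 2000]);


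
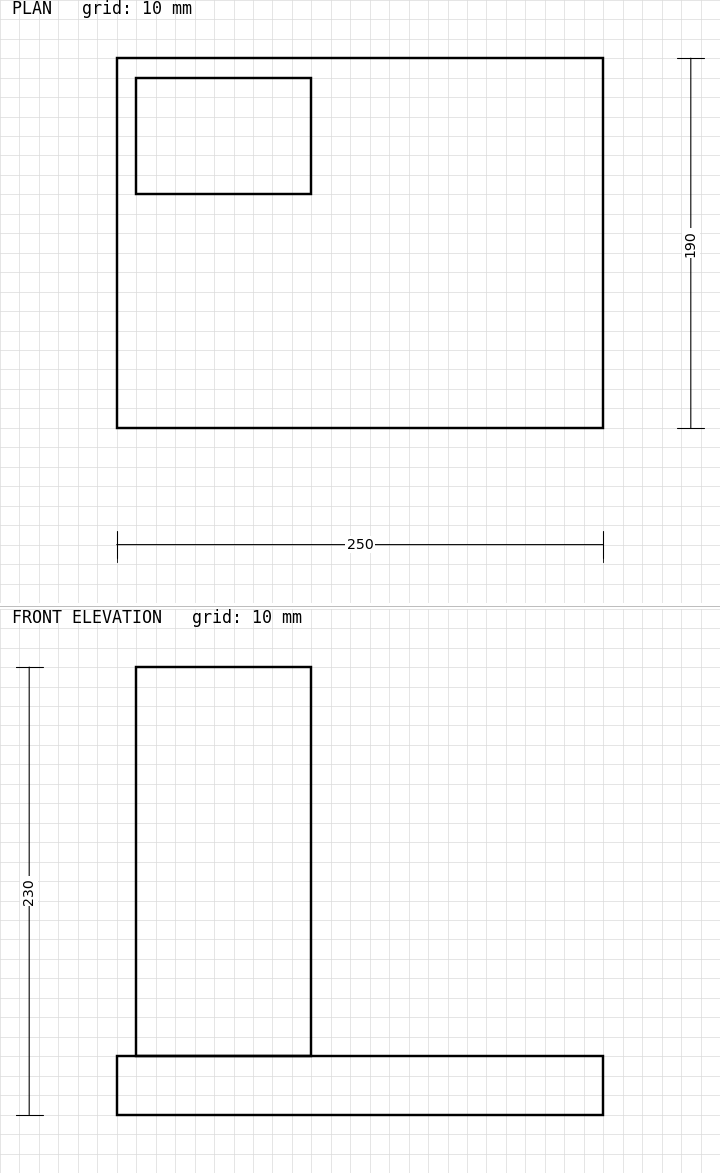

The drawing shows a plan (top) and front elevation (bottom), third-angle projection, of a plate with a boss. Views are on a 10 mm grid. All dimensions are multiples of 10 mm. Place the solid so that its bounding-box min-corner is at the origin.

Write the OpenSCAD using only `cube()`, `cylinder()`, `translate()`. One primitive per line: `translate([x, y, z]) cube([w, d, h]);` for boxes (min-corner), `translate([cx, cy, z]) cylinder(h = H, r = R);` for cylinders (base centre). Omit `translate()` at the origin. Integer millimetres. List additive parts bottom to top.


cube([250, 190, 30]);
translate([10, 120, 30]) cube([90, 60, 200]);


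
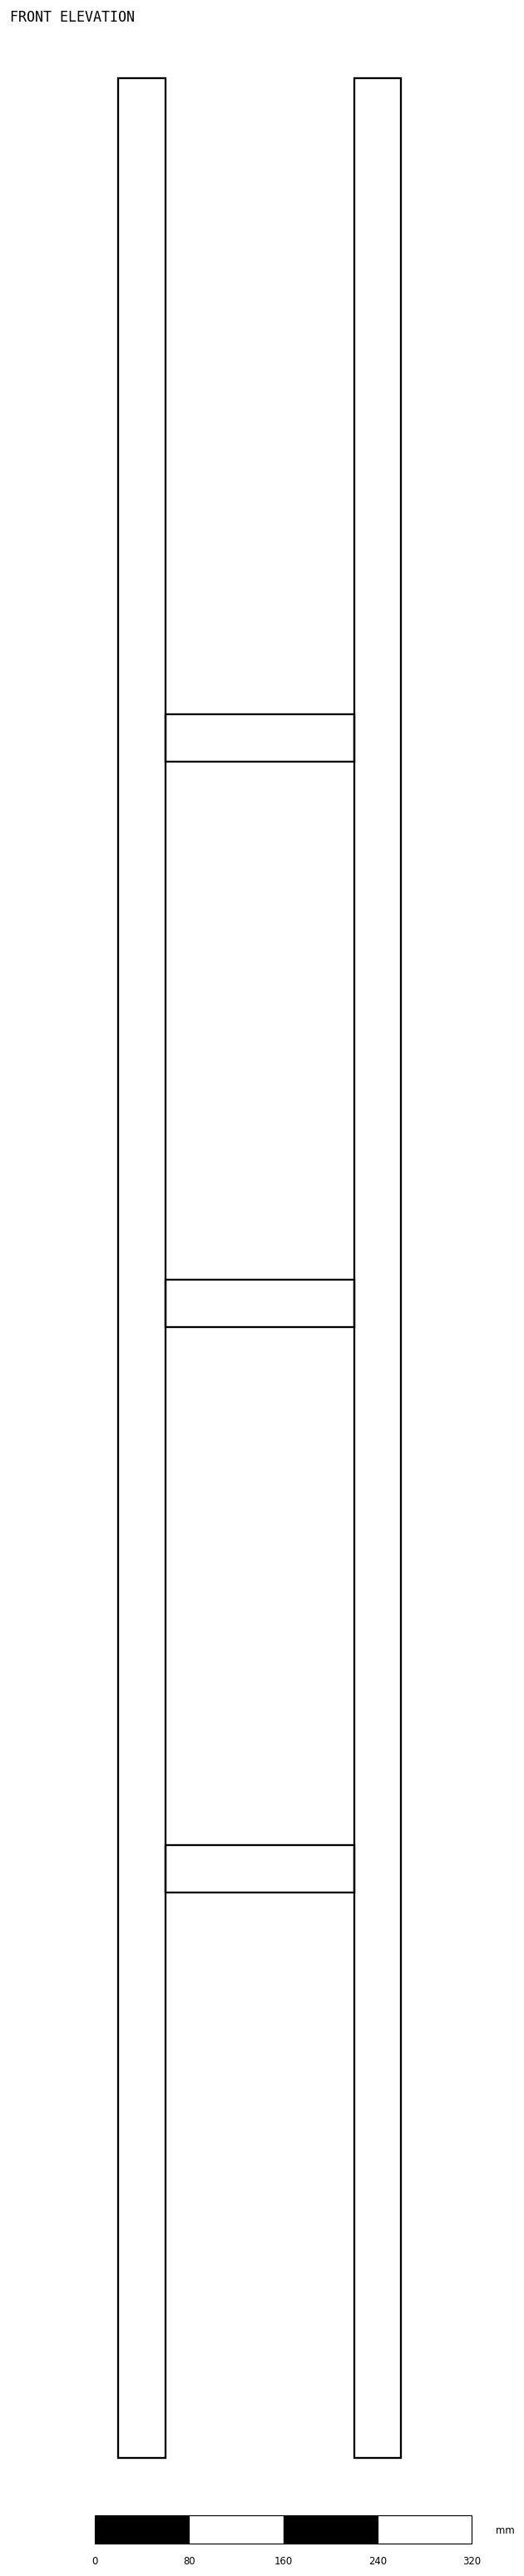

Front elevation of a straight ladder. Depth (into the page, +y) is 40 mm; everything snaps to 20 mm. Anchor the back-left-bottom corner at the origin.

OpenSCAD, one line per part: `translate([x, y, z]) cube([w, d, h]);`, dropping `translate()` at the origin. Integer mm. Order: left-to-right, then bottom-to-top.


cube([40, 40, 2020]);
translate([40, 0, 480]) cube([160, 40, 40]);
translate([40, 0, 960]) cube([160, 40, 40]);
translate([40, 0, 1440]) cube([160, 40, 40]);
translate([200, 0, 0]) cube([40, 40, 2020]);
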